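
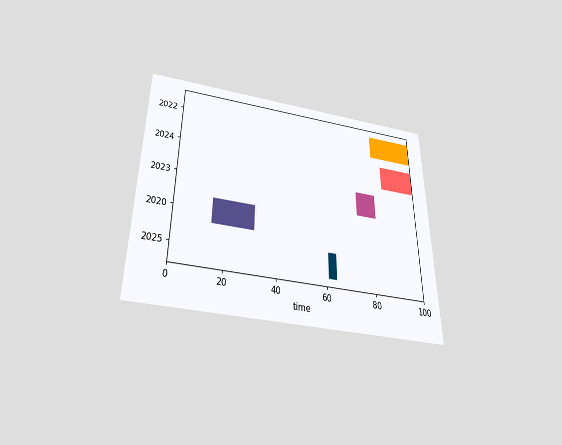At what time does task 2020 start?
The chart is viewed slightly from below. The 2020 bar begins at t=15.

15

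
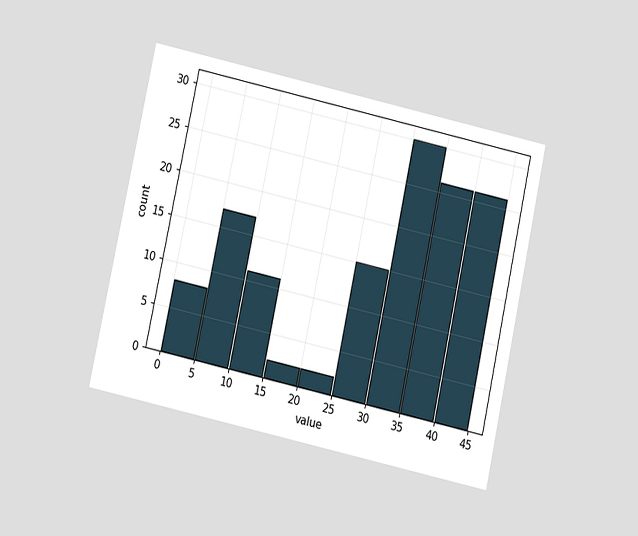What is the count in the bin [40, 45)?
The chart is tilted about 12° clockwise and viewed slightly from below. The [40, 45) bin has height 26.

26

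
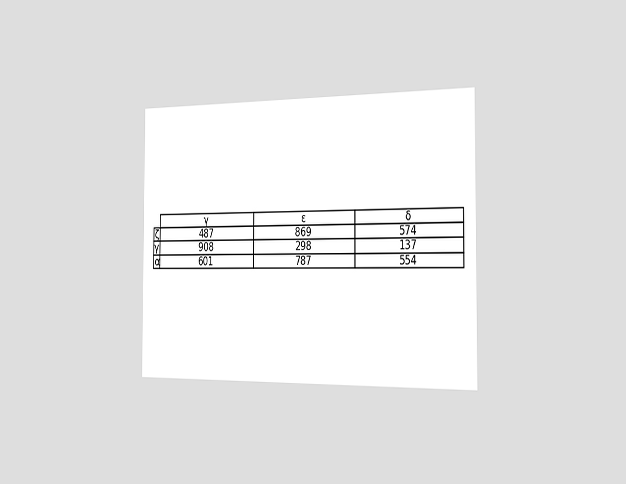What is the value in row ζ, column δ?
574

The chart is viewed slightly from the right. The (ζ, δ) cell reads 574.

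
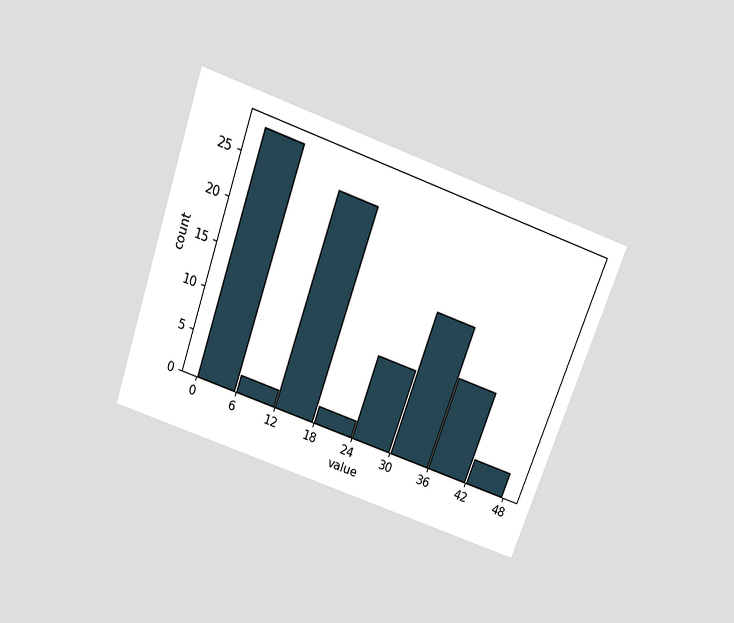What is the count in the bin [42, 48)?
The chart is tilted about 20° clockwise and viewed slightly from above. The [42, 48) bin has height 3.

3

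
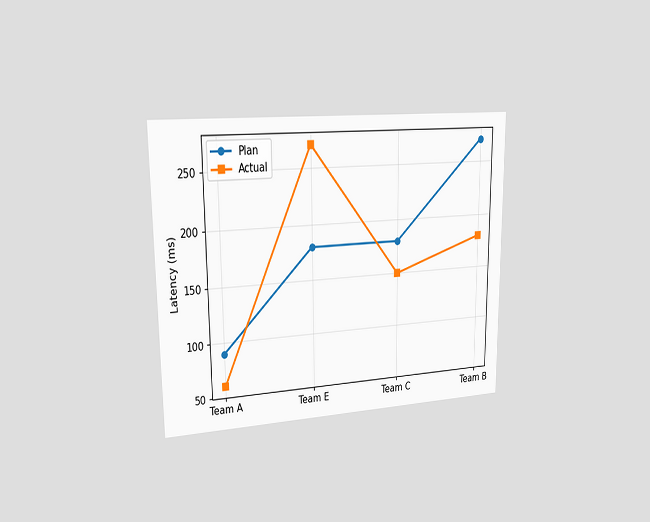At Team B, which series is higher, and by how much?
Plan, by 90ms

The chart is viewed slightly from the left. At Team B, Plan sits above the other line by 90ms.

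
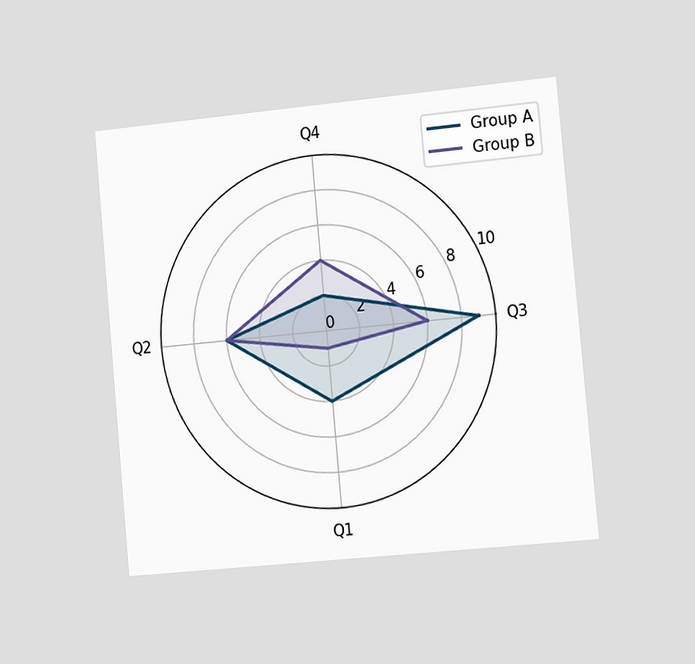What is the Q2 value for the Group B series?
6

The chart is tilted about 5° counter-clockwise and viewed slightly from the right. On the Q2 axis, Group B reaches 6.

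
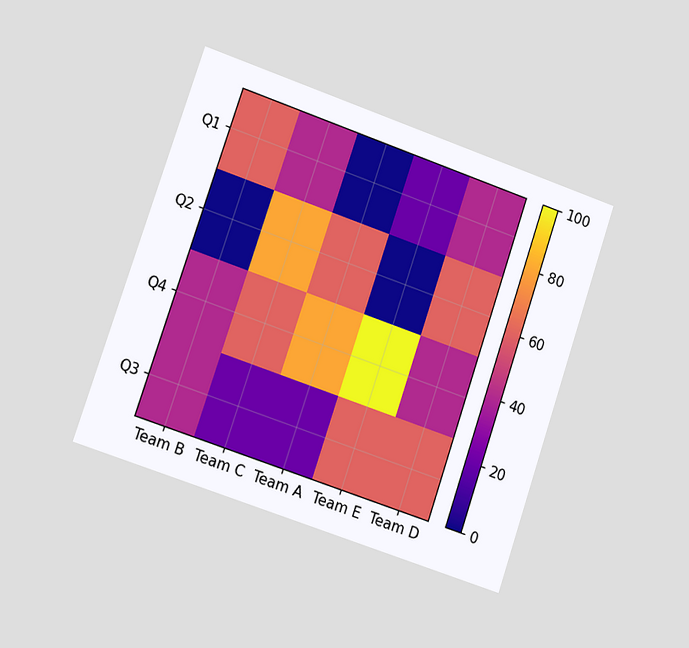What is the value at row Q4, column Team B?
40

The chart is tilted about 19° clockwise and viewed slightly from the left. Matching cell (Q4, Team B) against the colorbar gives 40.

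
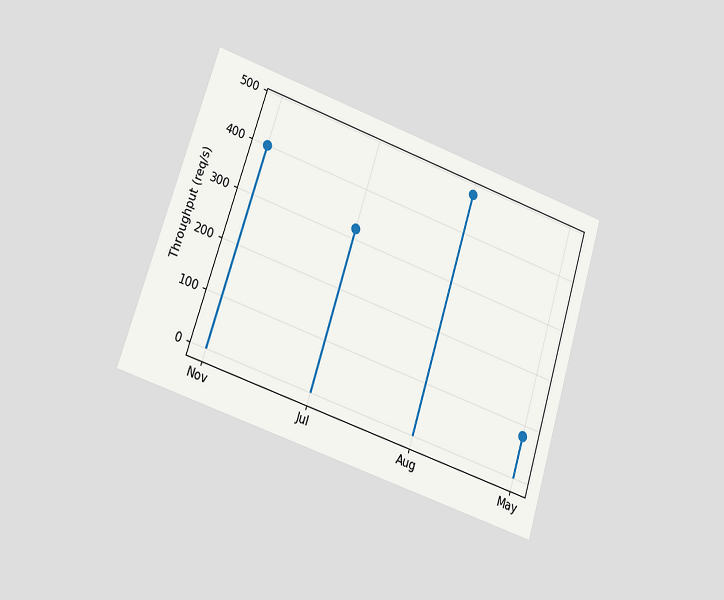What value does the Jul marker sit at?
320req/s

The chart is tilted about 18° clockwise and viewed at a slight angle. The Jul marker sits at 320req/s.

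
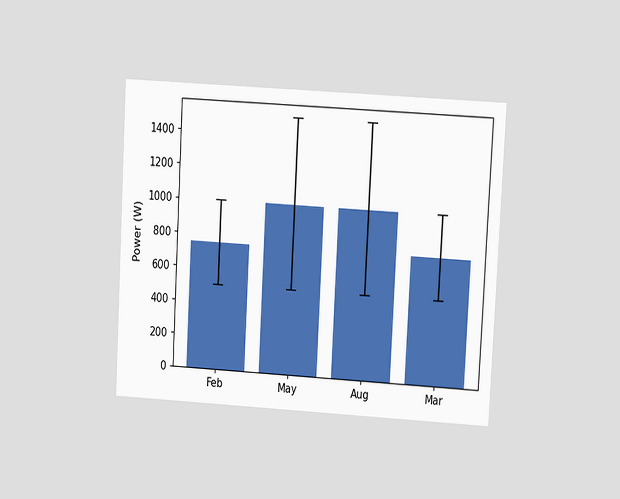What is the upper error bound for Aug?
1500W

The chart is tilted about 3° clockwise and viewed at a slight angle. The Aug bar's upper whisker reaches 1500W.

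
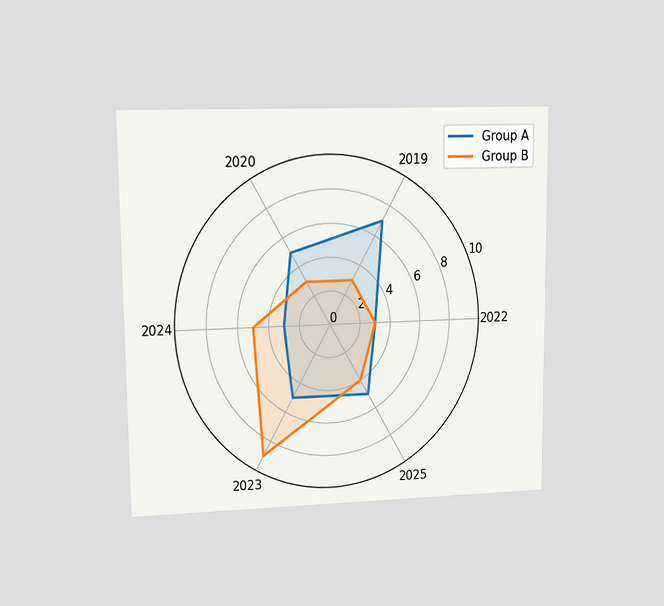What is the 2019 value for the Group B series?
3

The chart is viewed at a slight angle. On the 2019 axis, Group B reaches 3.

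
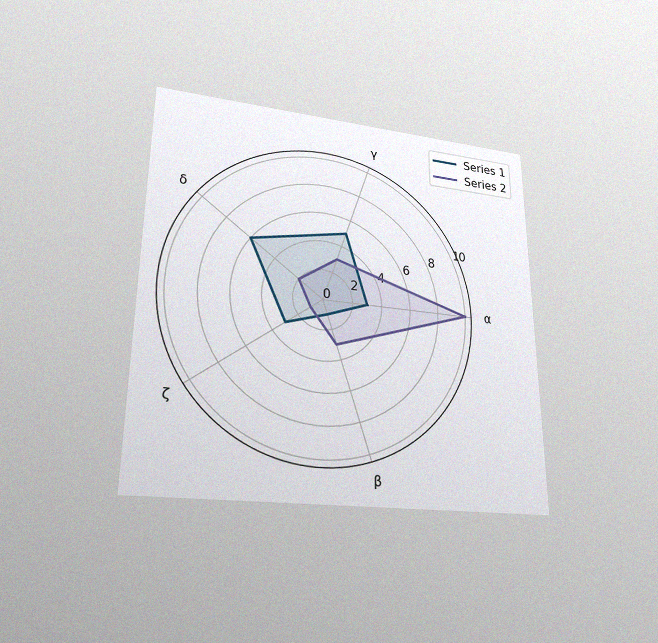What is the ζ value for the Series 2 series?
1

The chart is viewed slightly from below, with some photo noise. On the ζ axis, Series 2 reaches 1.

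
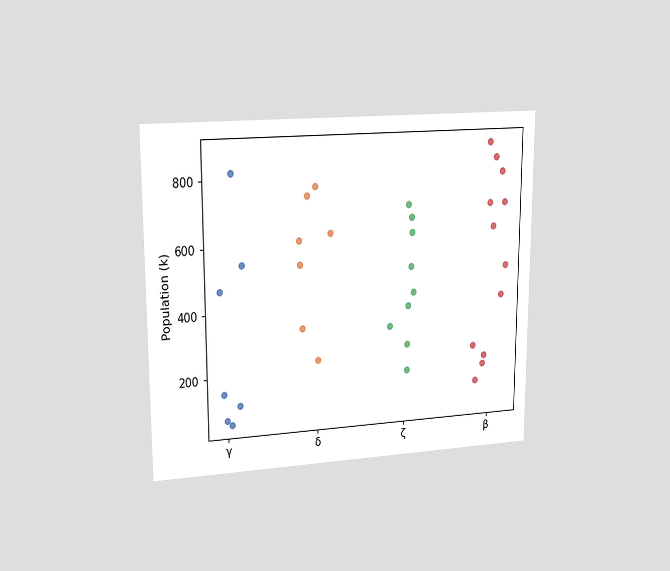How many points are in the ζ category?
The chart is viewed at a slight angle. Counting the markers in the ζ column gives 9.

9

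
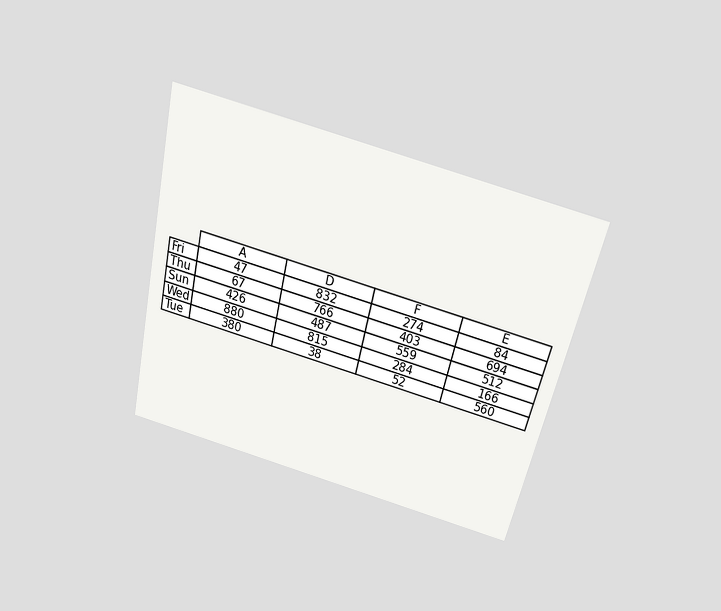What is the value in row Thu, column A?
The chart is tilted about 13° clockwise and viewed slightly from above. The (Thu, A) cell reads 67.

67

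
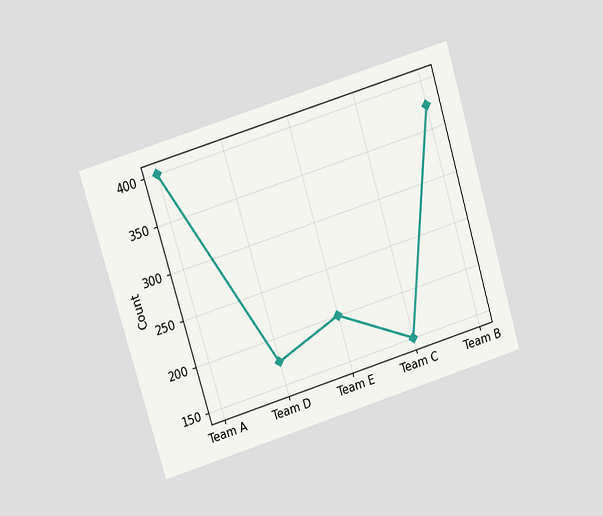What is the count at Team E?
200

The chart is tilted about 17° counter-clockwise and viewed at a slight angle. At Team E, the line is at 200.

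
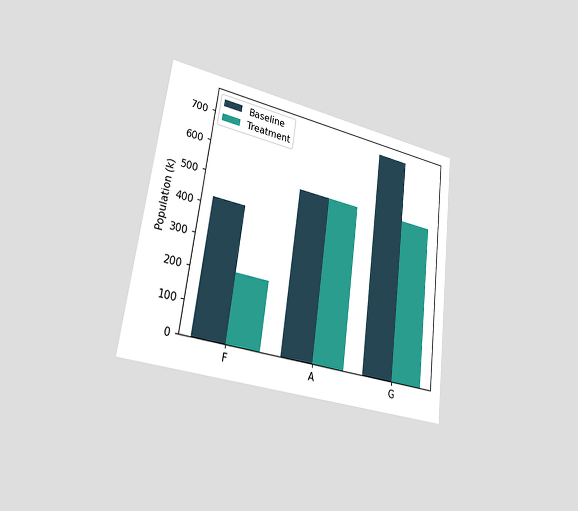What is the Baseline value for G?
The chart is tilted about 7° clockwise and viewed slightly from the left. The Baseline bar at G reaches 742k on the y-axis.

742k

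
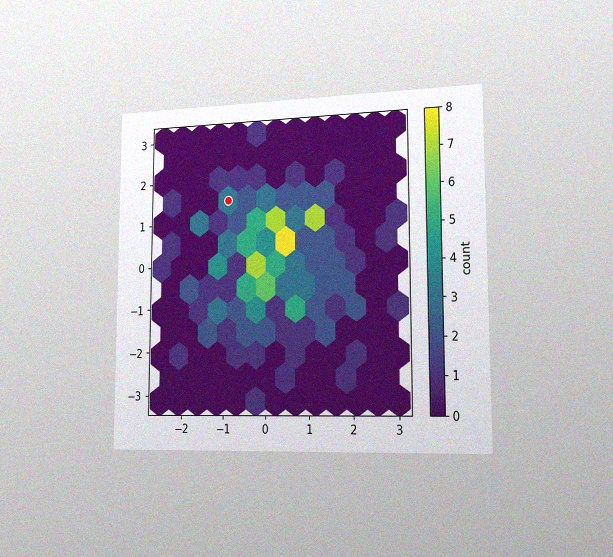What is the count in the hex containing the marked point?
The chart is viewed slightly from the right, with some photo noise. The marked hex reads 3 on the colorbar.

3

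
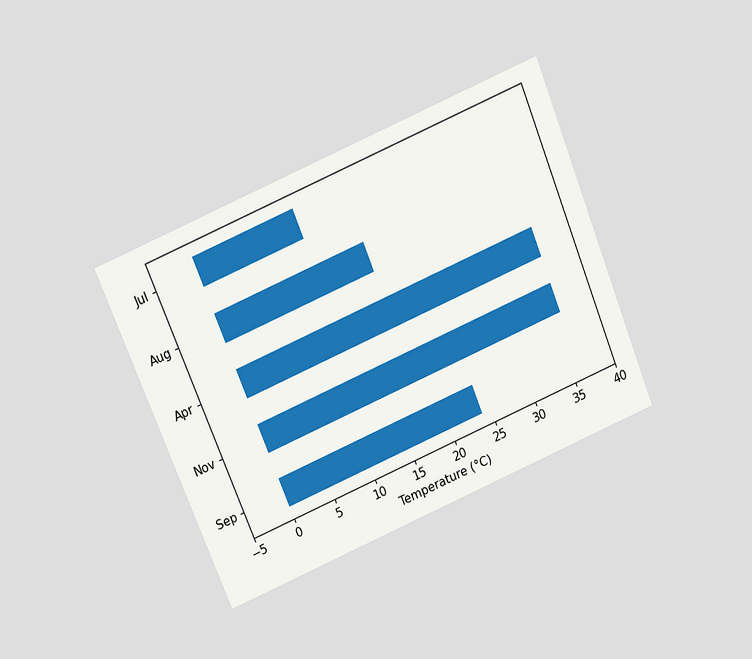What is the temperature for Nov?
36°C

The chart is tilted about 22° counter-clockwise and viewed slightly from above. Reading along the chart's x-axis, the Nov bar reaches 36°C.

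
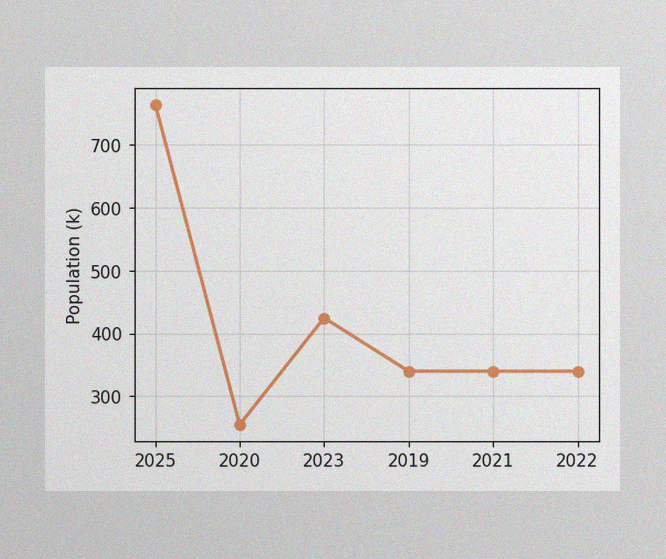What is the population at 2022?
The image has some photo noise and uneven lighting. At 2022, the line is at 340k.

340k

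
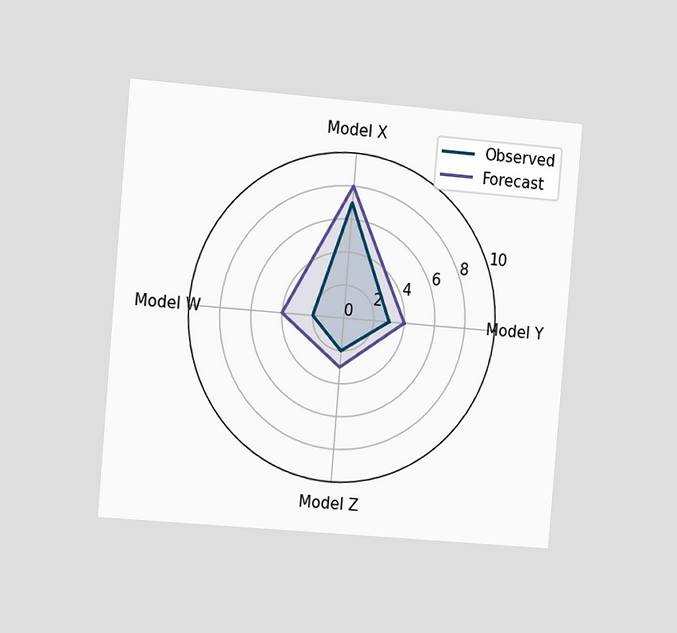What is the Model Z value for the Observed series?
The chart is tilted about 5° clockwise and viewed slightly from the left. On the Model Z axis, Observed reaches 2.

2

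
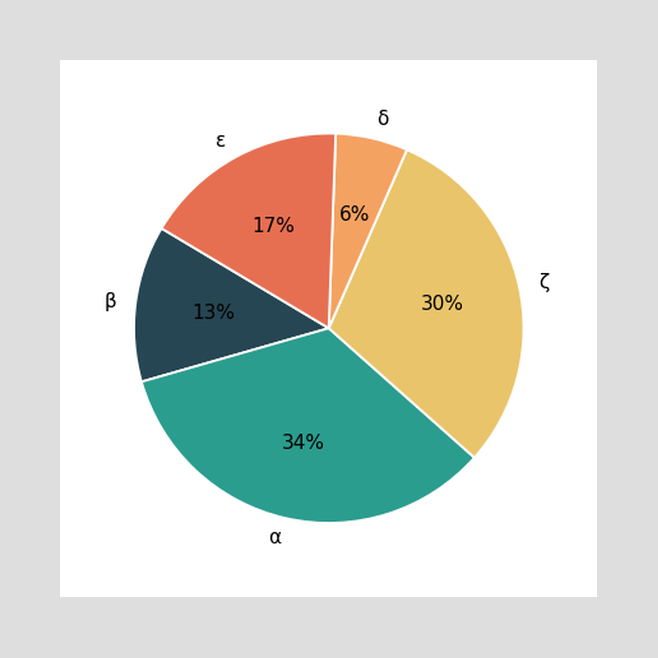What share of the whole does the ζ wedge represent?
The ζ slice takes up 30% of the pie.

30%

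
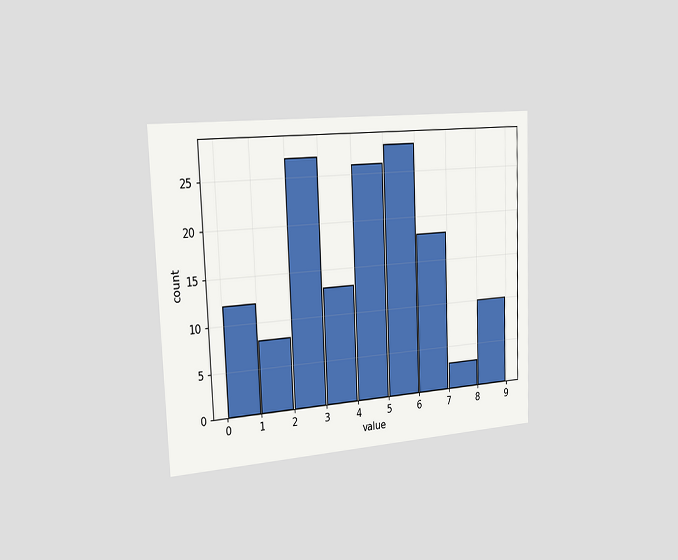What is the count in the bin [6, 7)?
18

The chart is tilted about 2° counter-clockwise and viewed slightly from the left. The [6, 7) bin has height 18.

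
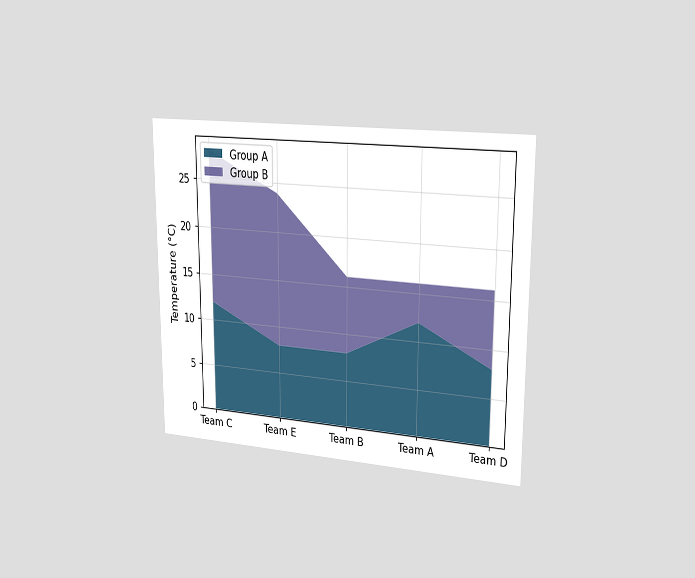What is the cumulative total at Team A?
16°C

The chart is viewed slightly from the right. The stacked total at Team A reaches 16°C.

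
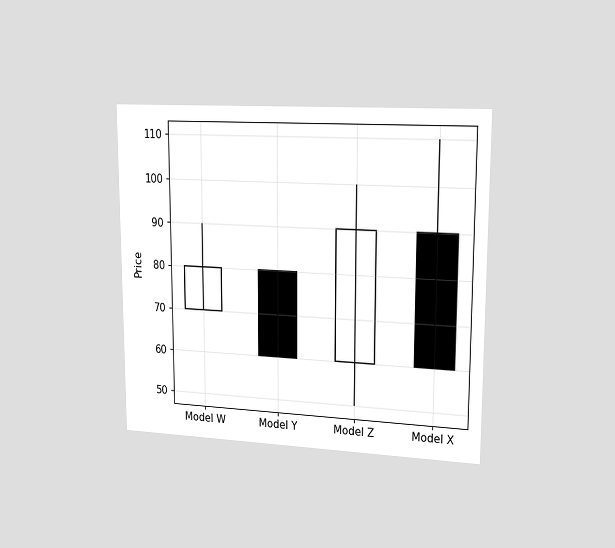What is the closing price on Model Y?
60

The chart is viewed slightly from the right. The Model Y candle closes at 60.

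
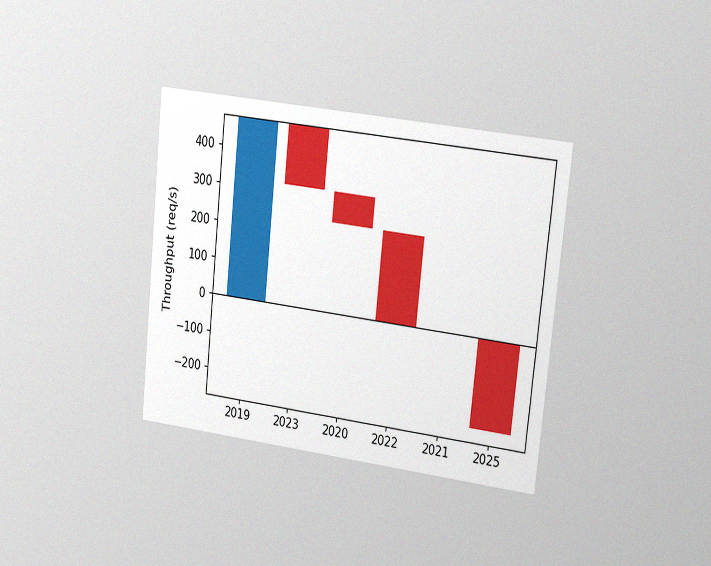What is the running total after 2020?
240req/s

The chart is tilted about 6° clockwise and viewed slightly from the right, with some photo noise. After 2020 the running total reaches 240req/s.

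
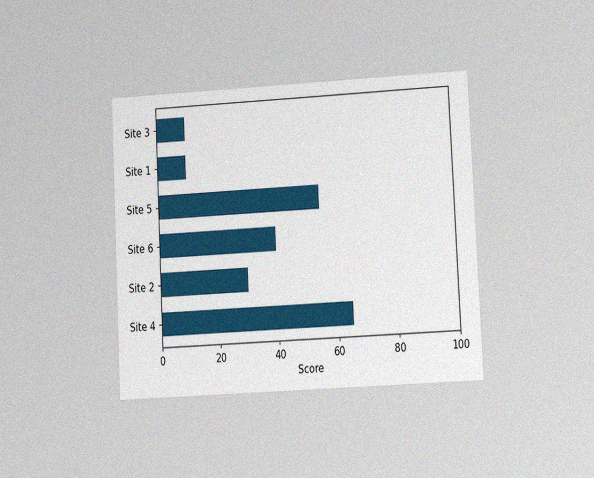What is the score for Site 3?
The chart is tilted about 3° counter-clockwise and viewed at a slight angle, with some photo noise. Reading along the chart's x-axis, the Site 3 bar reaches 10.

10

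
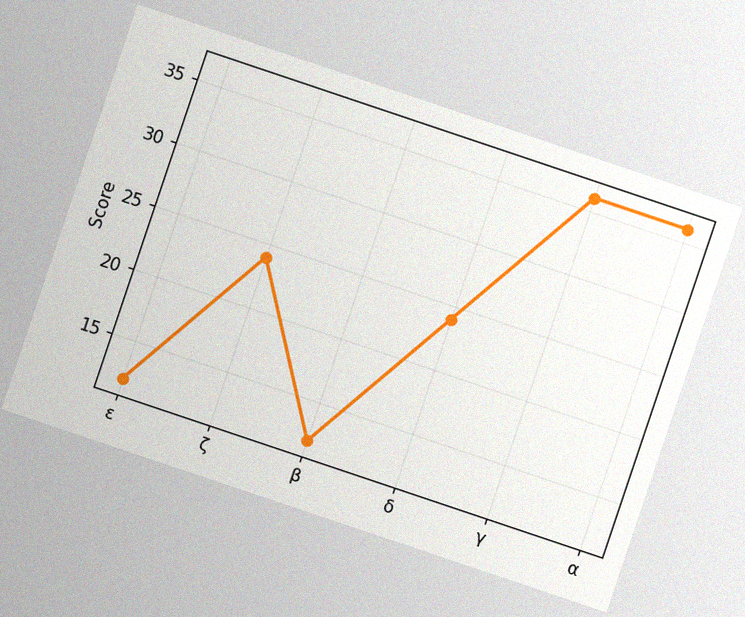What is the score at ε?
12

The chart is tilted about 19° clockwise, with some photo noise. At ε, the line is at 12.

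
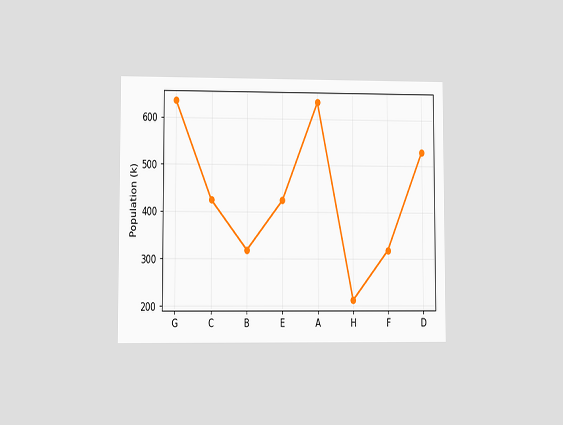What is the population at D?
530k

The chart is viewed at a slight angle. At D, the line is at 530k.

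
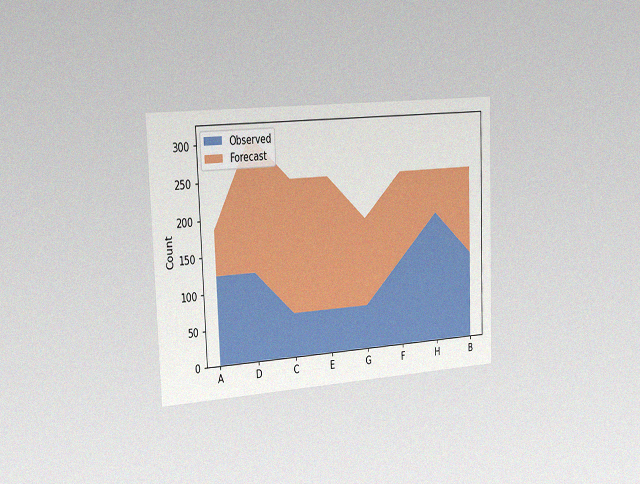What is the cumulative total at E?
The chart is tilted about 2° counter-clockwise and viewed slightly from the left, with some photo noise. The stacked total at E reaches 248.

248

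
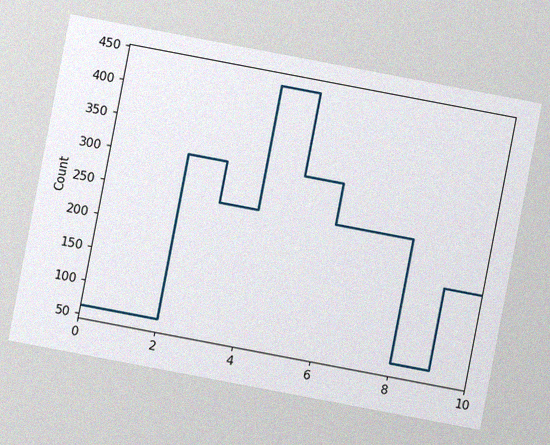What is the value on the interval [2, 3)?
The chart is tilted about 11° clockwise, with some photo noise. On [2, 3) the step sits at 310.

310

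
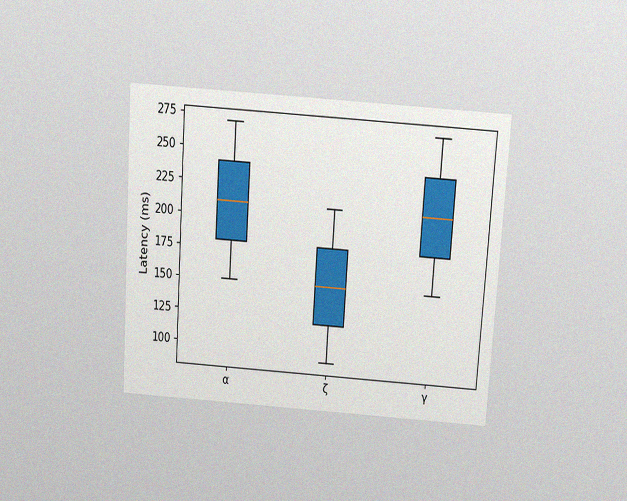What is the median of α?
210ms

The chart is tilted about 4° clockwise and viewed slightly from above, with some photo noise. The median line in the α box sits at 210ms.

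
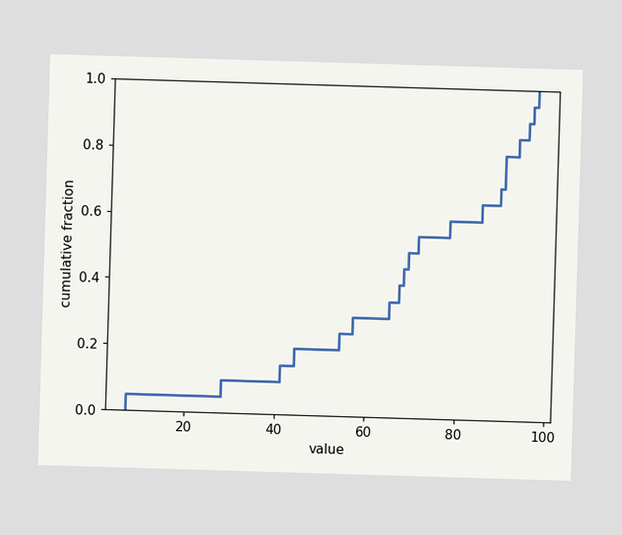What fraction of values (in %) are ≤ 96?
95%

At x=96 the ECDF step is at 95%.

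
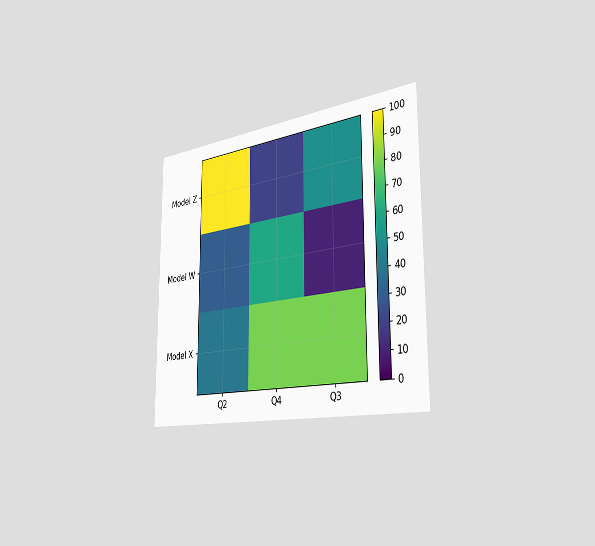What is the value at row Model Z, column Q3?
The chart is viewed slightly from the right. Matching cell (Model Z, Q3) against the colorbar gives 50.

50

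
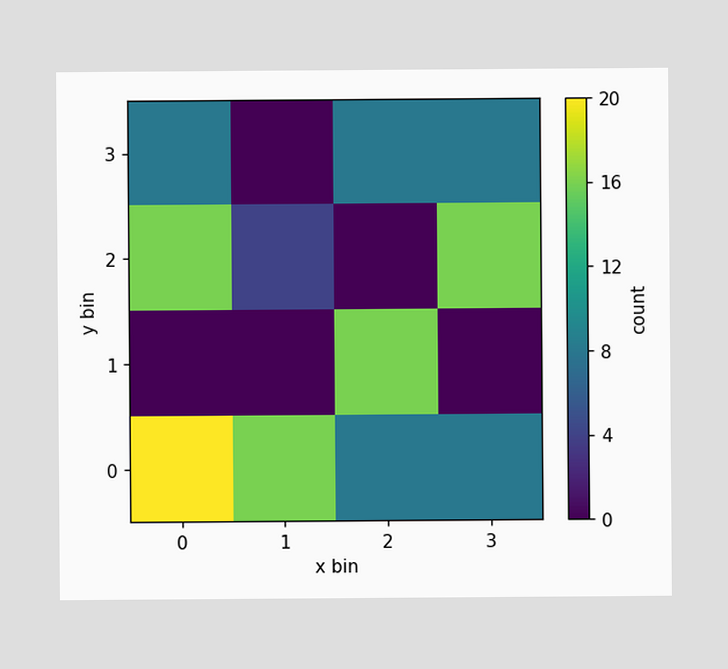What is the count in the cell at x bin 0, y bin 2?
Matching the cell (0, 2) against the colorbar gives 16.

16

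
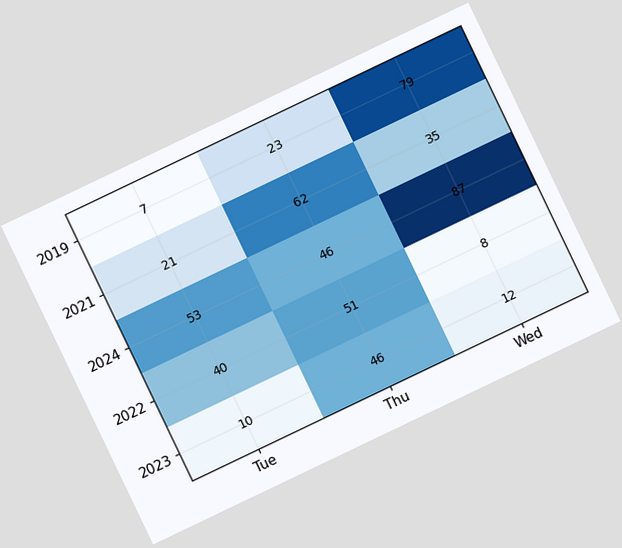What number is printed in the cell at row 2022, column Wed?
The chart is tilted about 26° counter-clockwise. The (2022, Wed) cell reads 8.

8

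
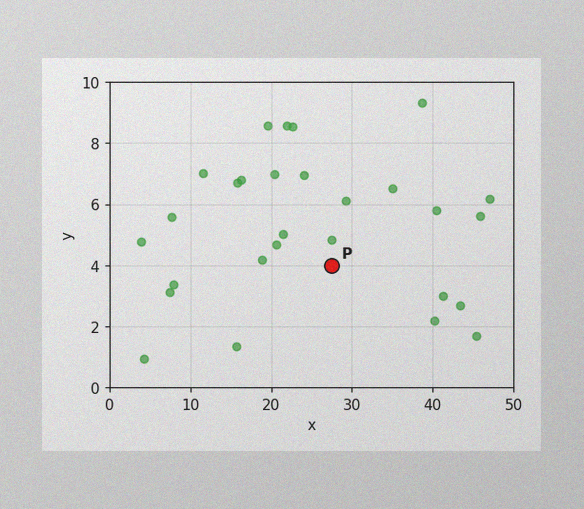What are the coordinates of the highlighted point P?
(27.5, 4)

The image has some photo noise and uneven lighting. Following the gridlines from P to each axis, P sits at (27.5, 4).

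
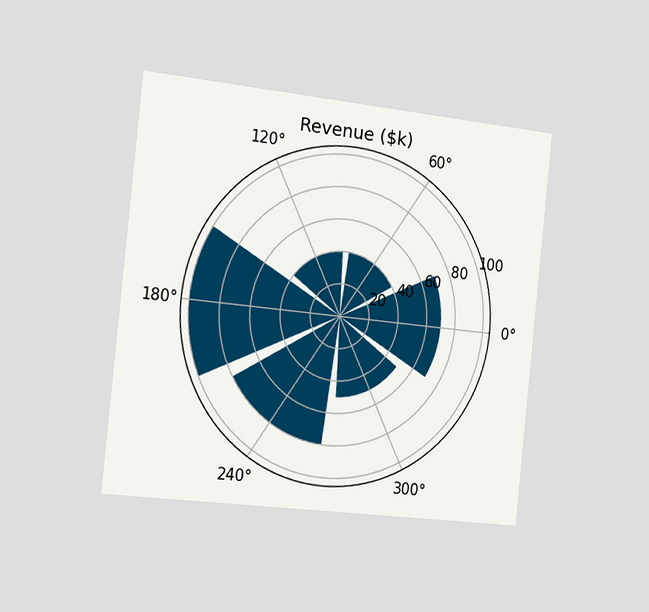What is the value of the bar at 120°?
The chart is tilted about 6° clockwise and viewed slightly from the left. The bar at 120° reaches $40k on the radial axis.

$40k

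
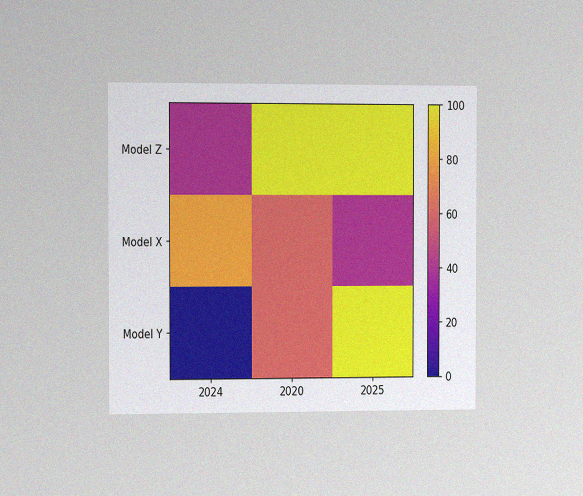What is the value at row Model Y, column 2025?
100

The chart is viewed slightly from the left, with some photo noise. Matching cell (Model Y, 2025) against the colorbar gives 100.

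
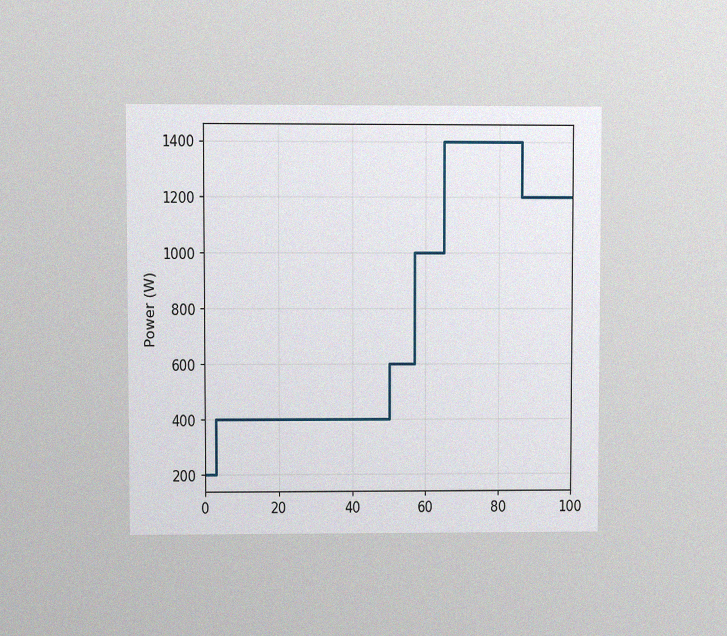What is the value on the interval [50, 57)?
The chart is viewed at a slight angle, with some photo noise. On [50, 57) the step sits at 600W.

600W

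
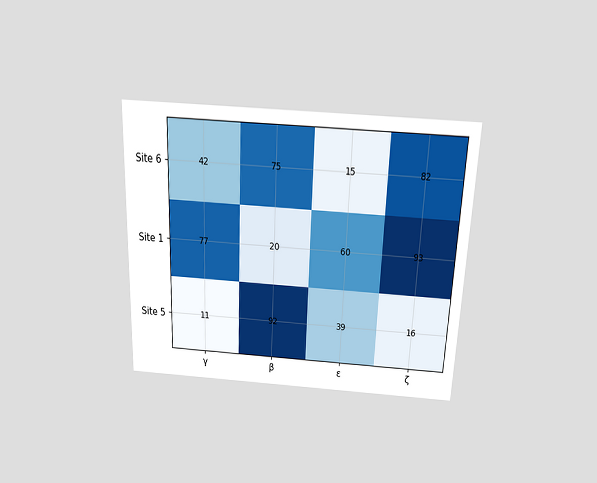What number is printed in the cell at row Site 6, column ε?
The chart is tilted about 2° clockwise and viewed slightly from above. The (Site 6, ε) cell reads 15.

15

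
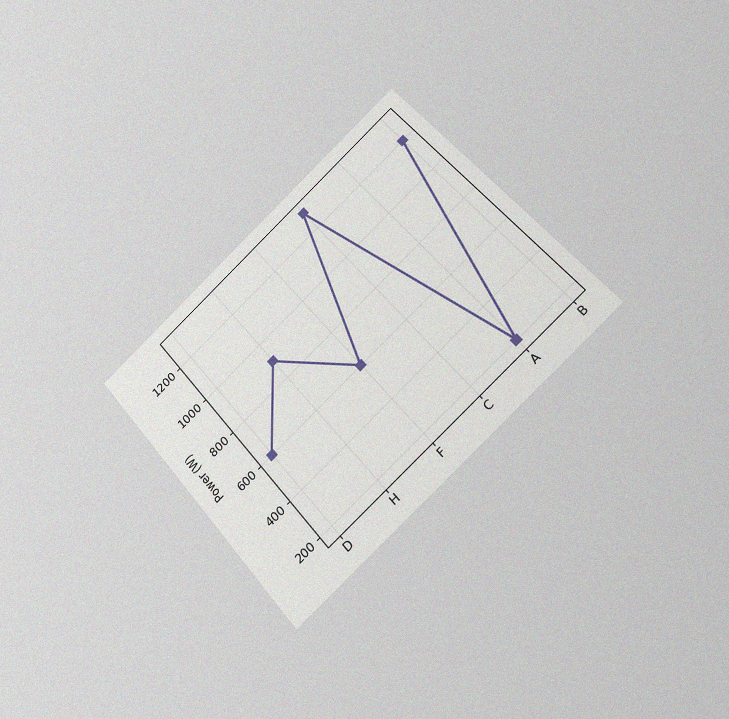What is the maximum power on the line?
The chart is tilted about 40° counter-clockwise and viewed at a slight angle, with some photo noise. The highest point is at C, and reading across to the y-axis gives 1300W.

1300W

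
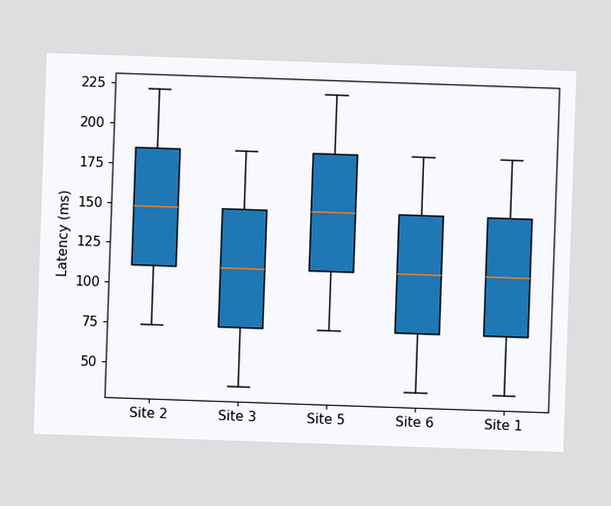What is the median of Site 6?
111ms

The median line in the Site 6 box sits at 111ms.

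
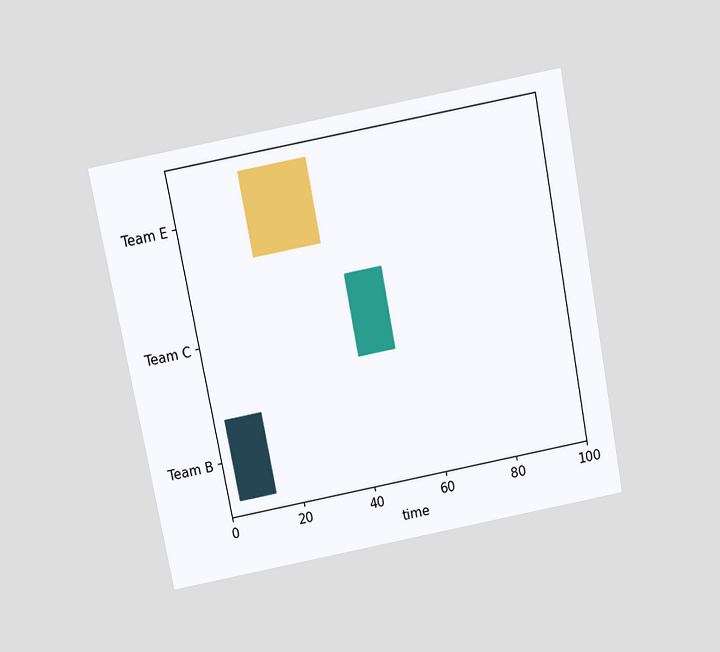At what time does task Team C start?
42

The chart is tilted about 11° counter-clockwise and viewed slightly from above. The Team C bar begins at t=42.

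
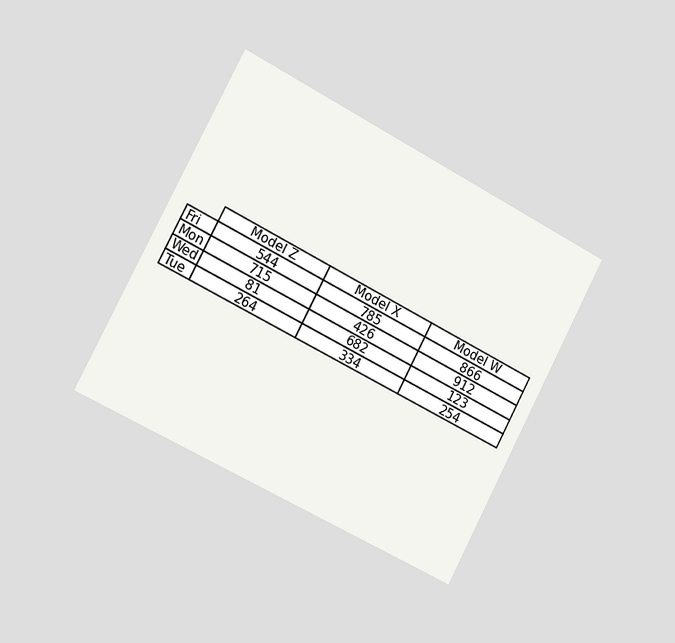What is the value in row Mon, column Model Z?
The chart is tilted about 28° clockwise and viewed slightly from the left. The (Mon, Model Z) cell reads 715.

715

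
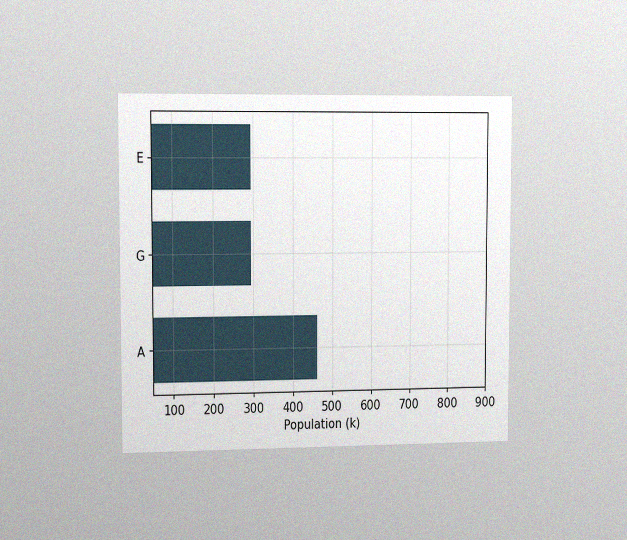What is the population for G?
294k

The chart is viewed slightly from the left, with some photo noise. Reading along the chart's x-axis, the G bar reaches 294k.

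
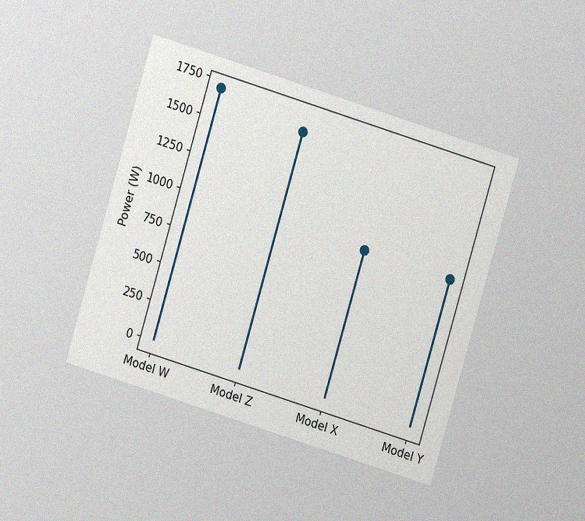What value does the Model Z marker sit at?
The chart is tilted about 17° clockwise and viewed at a slight angle, with some photo noise. The Model Z marker sits at 1600W.

1600W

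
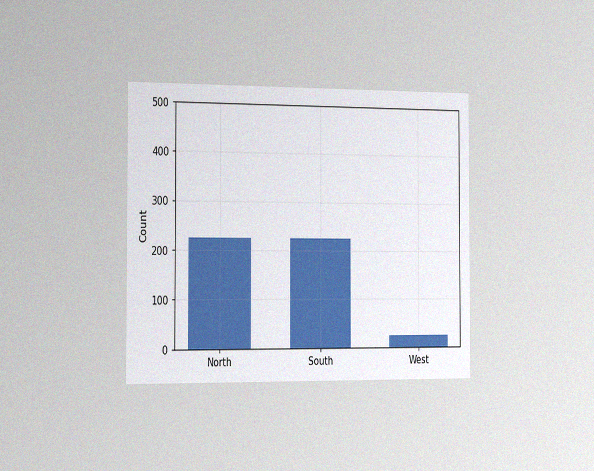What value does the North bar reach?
225

The chart is viewed slightly from the left, with some photo noise. Reading along the chart's y-axis, the North bar reaches 225.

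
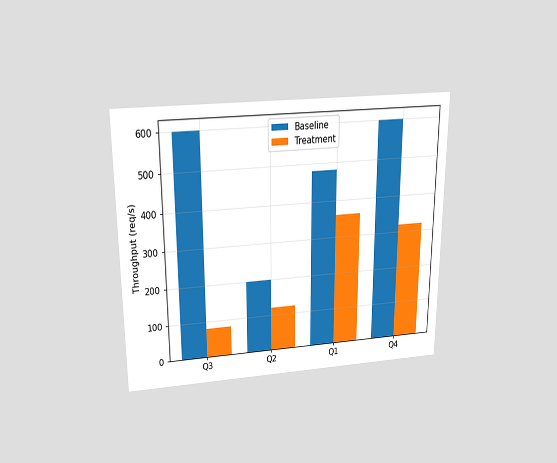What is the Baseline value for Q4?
The chart is viewed slightly from above. The Baseline bar at Q4 reaches 600req/s on the y-axis.

600req/s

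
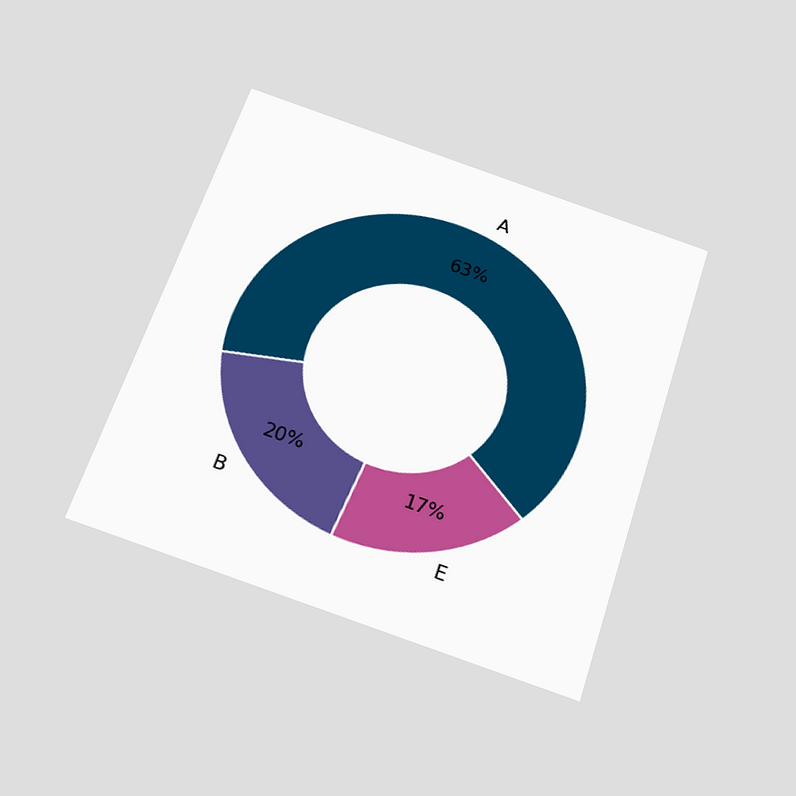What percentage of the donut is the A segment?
63%

The chart is tilted about 18° clockwise and viewed slightly from below. The A segment takes up 63% of the ring.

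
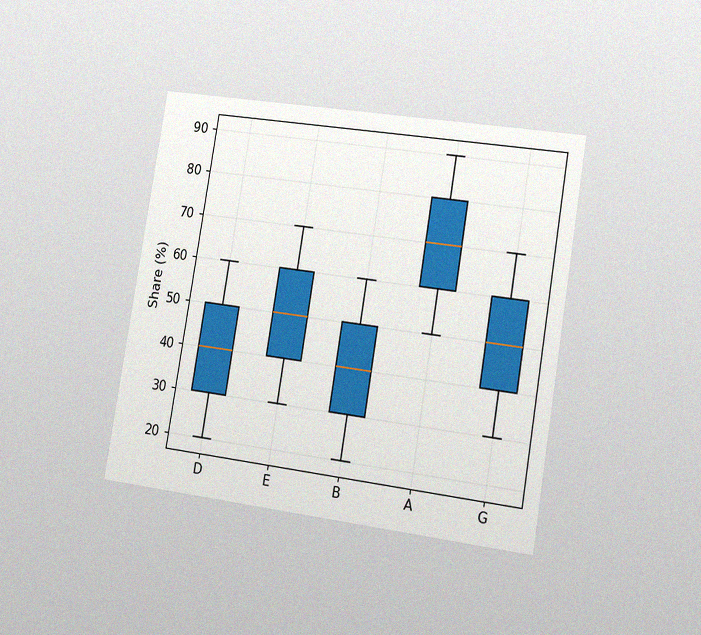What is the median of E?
The chart is tilted about 9° clockwise and viewed slightly from the right, with some photo noise. The median line in the E box sits at 50%.

50%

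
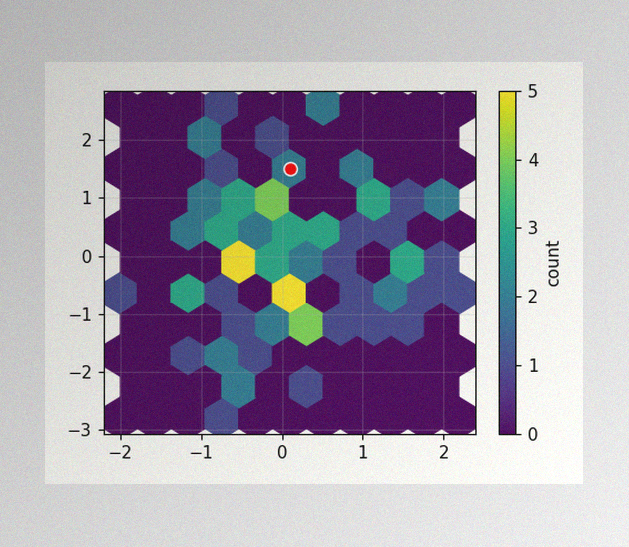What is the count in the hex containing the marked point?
The image has some photo noise and uneven lighting. The marked hex reads 2 on the colorbar.

2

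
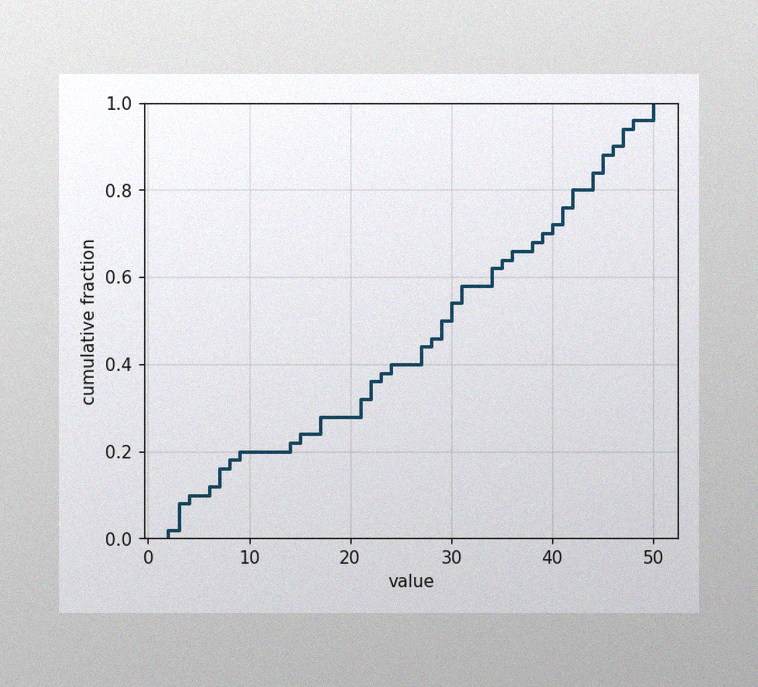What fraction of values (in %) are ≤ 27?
44%

The image has some photo noise and uneven lighting. At x=27 the ECDF step is at 44%.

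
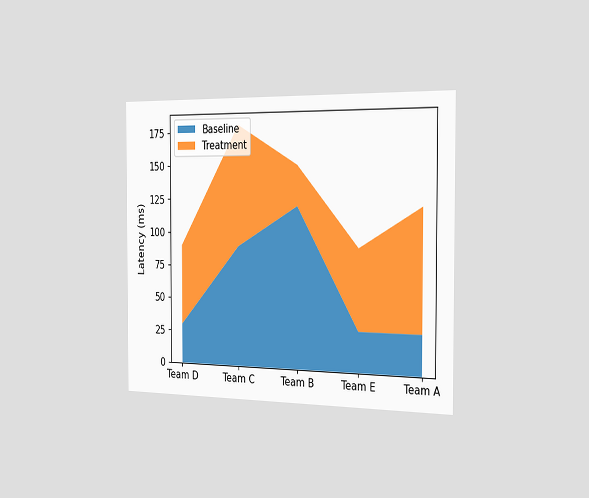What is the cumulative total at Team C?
180ms

The chart is viewed slightly from the right. The stacked total at Team C reaches 180ms.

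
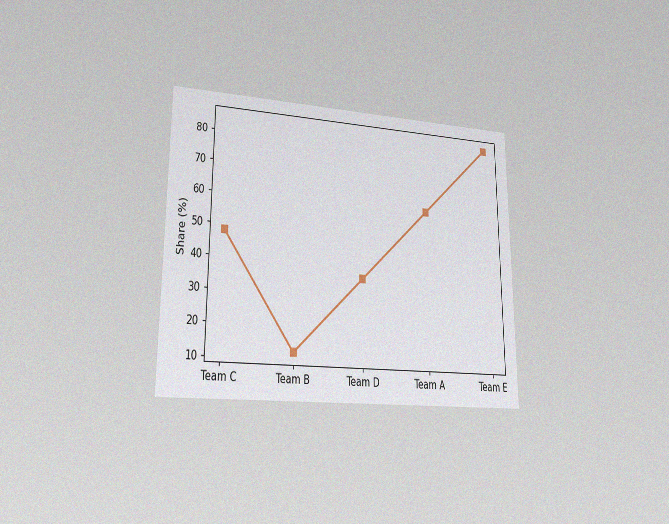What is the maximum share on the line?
The chart is viewed at a slight angle, with some photo noise. The highest point is at Team E, and reading across to the y-axis gives 84%.

84%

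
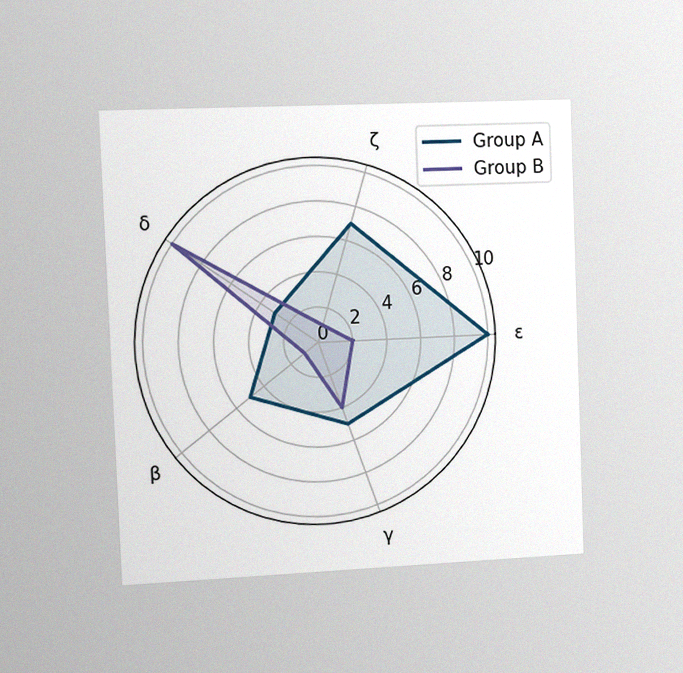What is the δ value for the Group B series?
10

The chart is tilted about 2° counter-clockwise and viewed slightly from the left, with some photo noise. On the δ axis, Group B reaches 10.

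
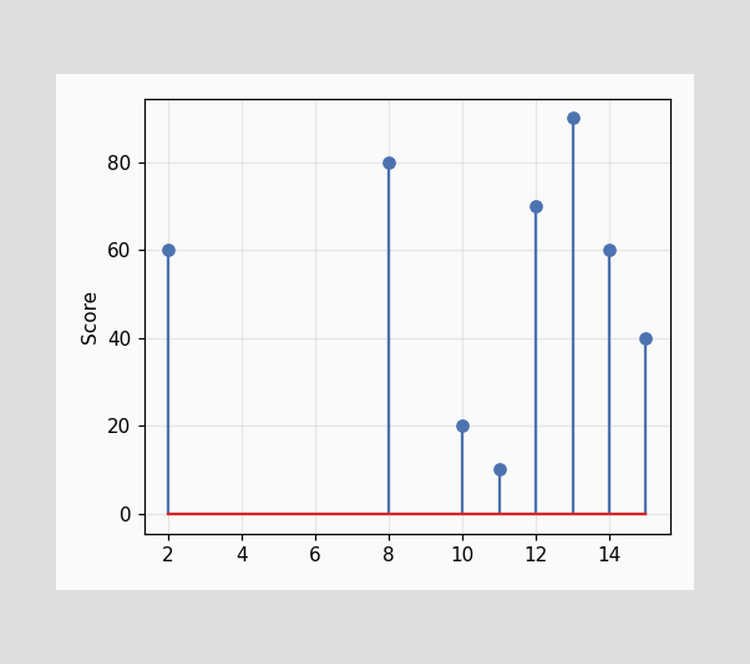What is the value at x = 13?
90

The stem at x=13 reaches 90.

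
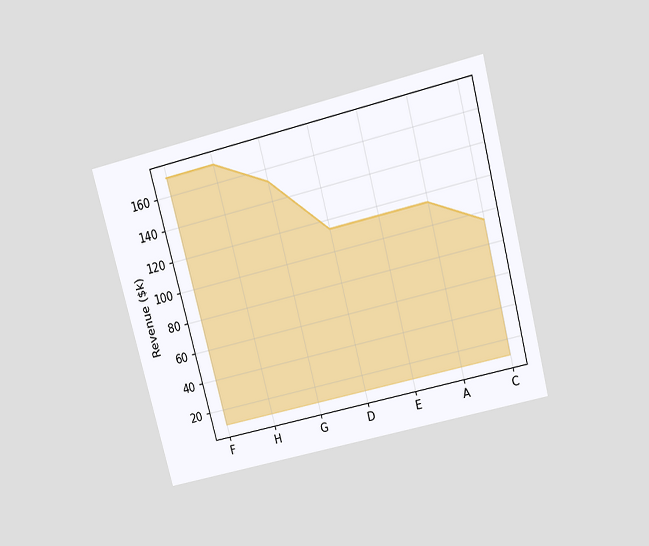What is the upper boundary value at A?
The chart is tilted about 15° counter-clockwise and viewed slightly from above. At A the upper boundary is at $114k.

$114k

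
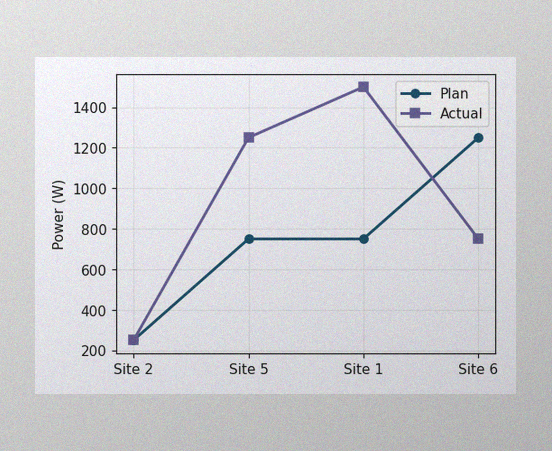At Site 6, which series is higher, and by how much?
Plan, by 500W

The image has some photo noise and uneven lighting. At Site 6, Plan sits above the other line by 500W.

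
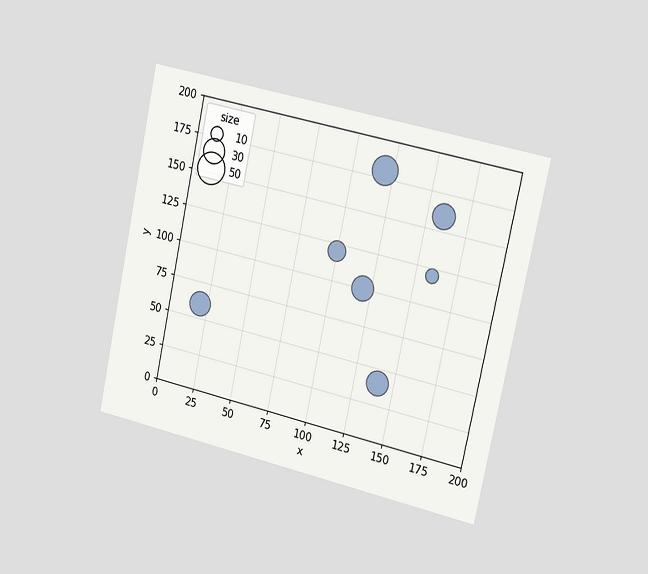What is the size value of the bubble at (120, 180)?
40

The chart is tilted about 12° clockwise and viewed slightly from the right. Matching the bubble at (120, 180) against the size legend gives 40.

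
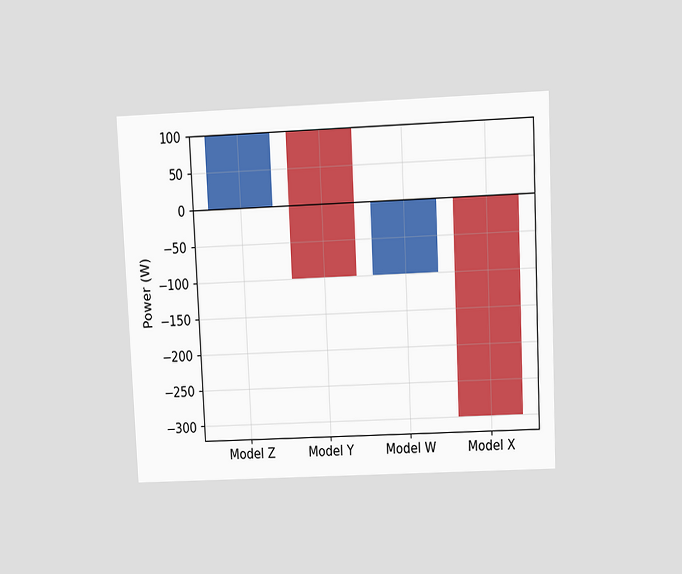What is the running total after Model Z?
100W

The chart is tilted about 3° counter-clockwise and viewed slightly from above. After Model Z the running total reaches 100W.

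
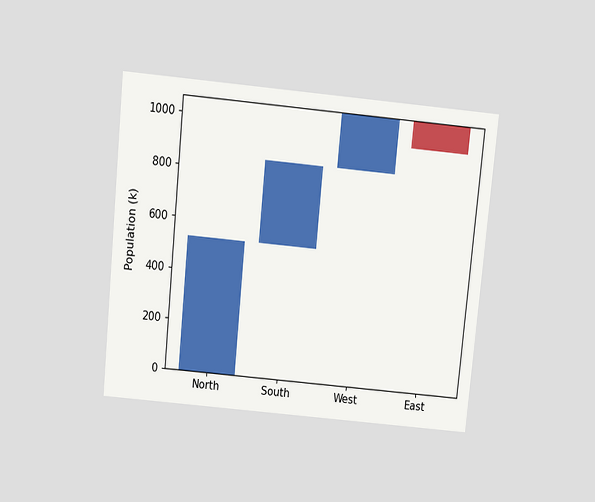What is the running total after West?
The chart is tilted about 6° clockwise and viewed slightly from above. After West the running total reaches 1060k.

1060k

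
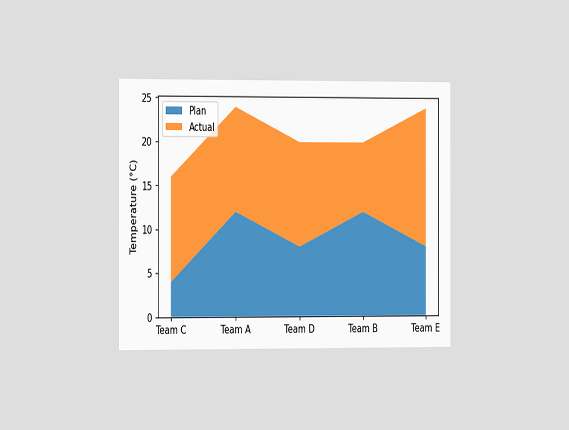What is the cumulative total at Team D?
The chart is viewed at a slight angle. The stacked total at Team D reaches 20°C.

20°C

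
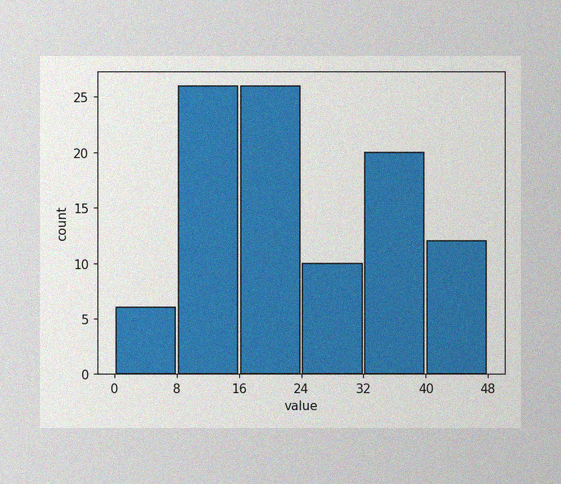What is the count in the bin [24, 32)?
10

The image has some photo noise and uneven lighting. The [24, 32) bin has height 10.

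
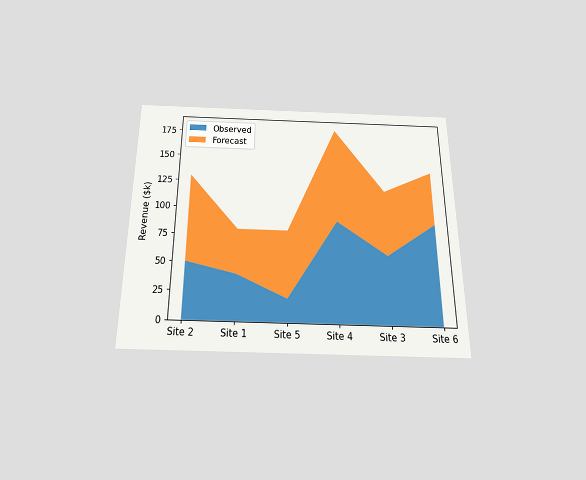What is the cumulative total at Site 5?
$80k

The chart is viewed slightly from below. The stacked total at Site 5 reaches $80k.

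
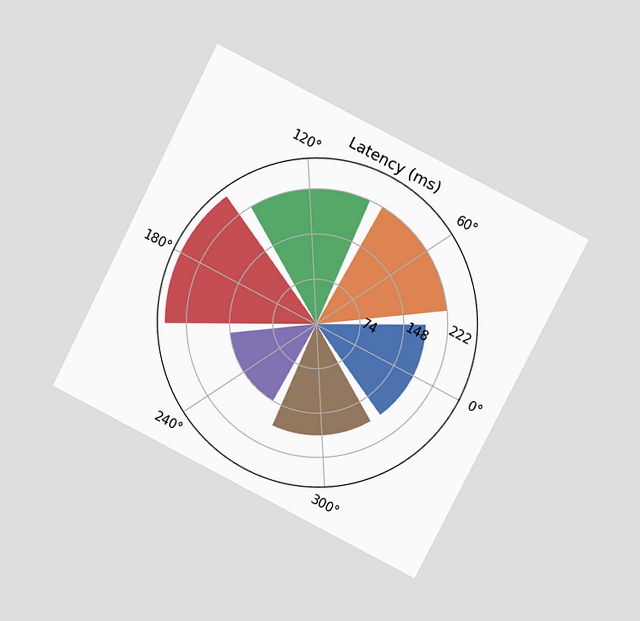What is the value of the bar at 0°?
The chart is tilted about 27° clockwise and viewed at a slight angle. The bar at 0° reaches 185ms on the radial axis.

185ms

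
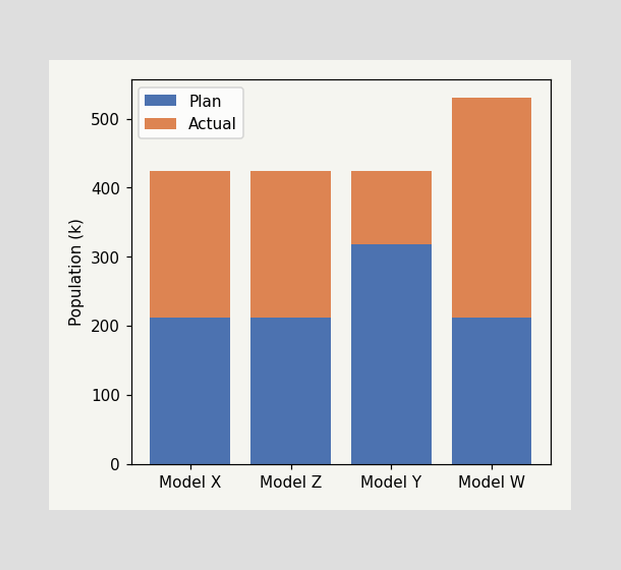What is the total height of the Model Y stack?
The Model Y stack's top reaches 424k on the y-axis.

424k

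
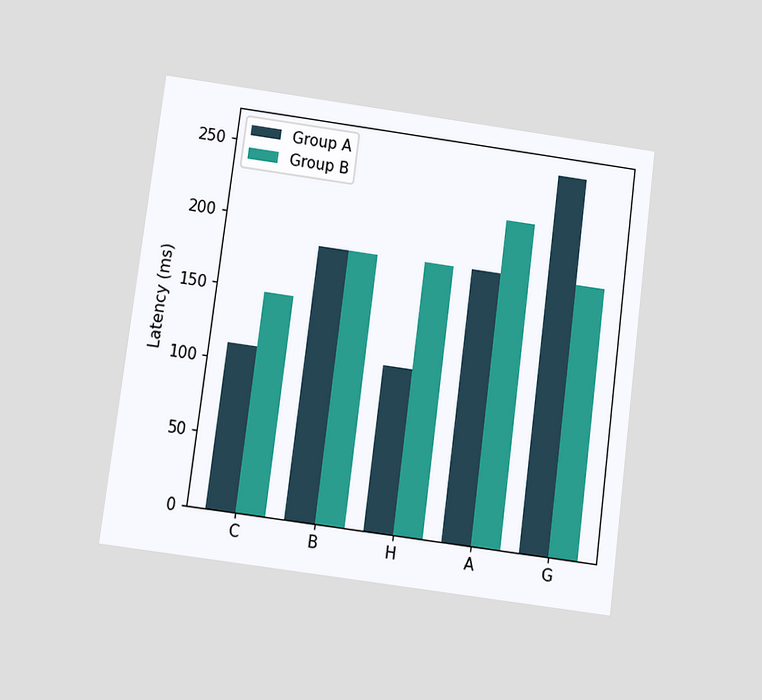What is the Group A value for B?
185ms

The chart is tilted about 7° clockwise and viewed slightly from below. The Group A bar at B reaches 185ms on the y-axis.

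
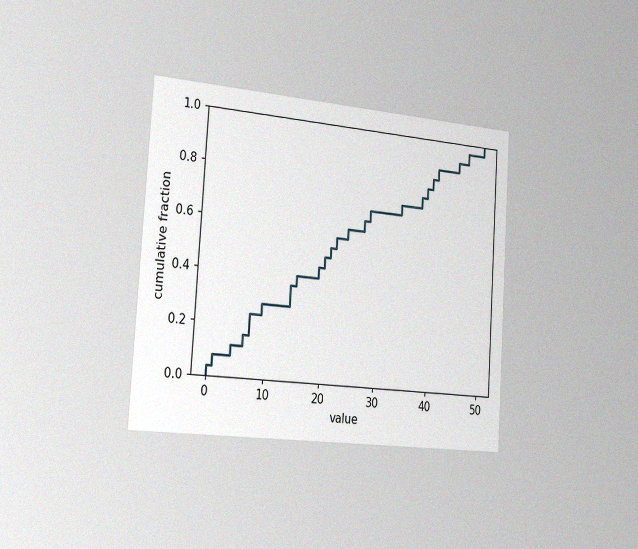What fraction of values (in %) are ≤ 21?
52%

The chart is tilted about 4° clockwise and viewed slightly from the left, with some photo noise. At x=21 the ECDF step is at 52%.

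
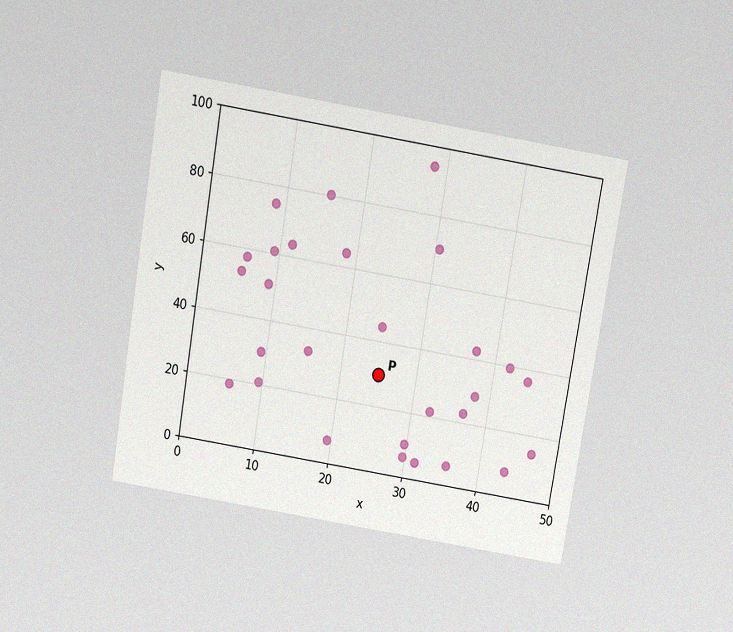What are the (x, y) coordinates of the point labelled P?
The chart is tilted about 9° clockwise and viewed slightly from above, with some photo noise. Following the gridlines from P to each axis, P sits at (25, 30).

(25, 30)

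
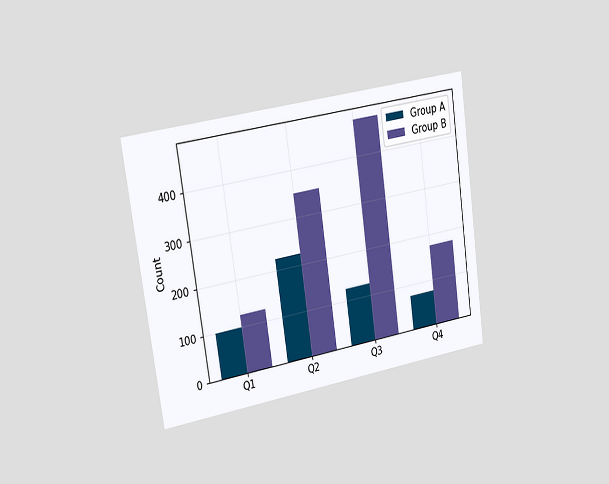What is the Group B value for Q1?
The chart is tilted about 8° counter-clockwise and viewed slightly from the left. The Group B bar at Q1 reaches 125 on the y-axis.

125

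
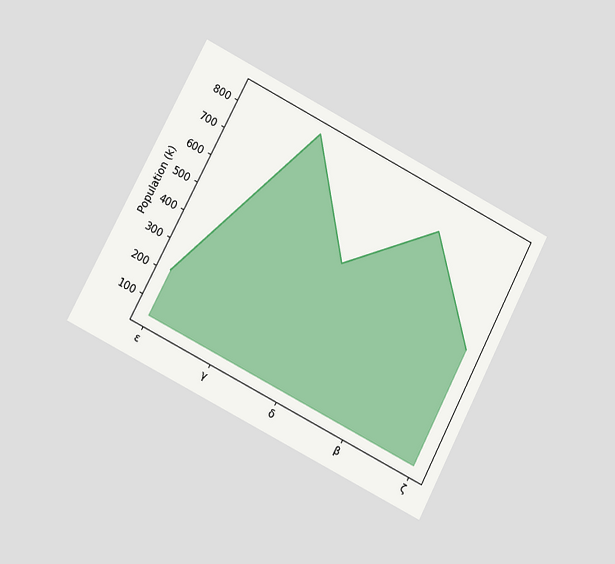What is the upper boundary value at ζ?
The chart is tilted about 27° clockwise and viewed at a slight angle. At ζ the upper boundary is at 462k.

462k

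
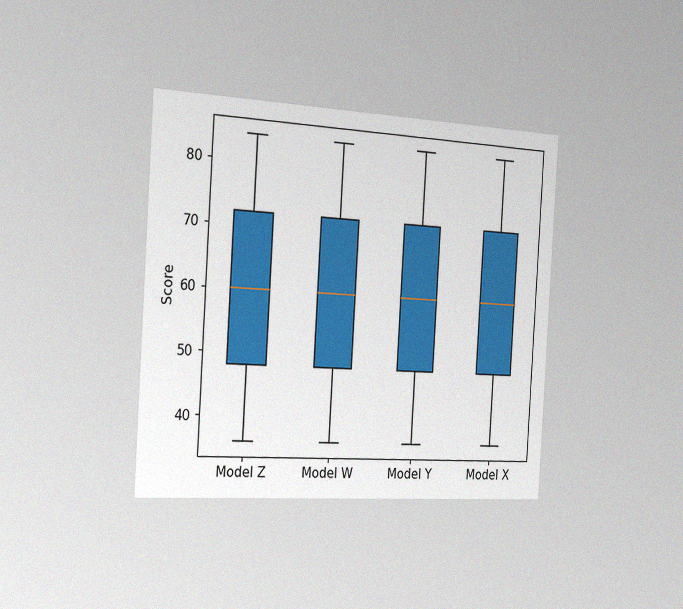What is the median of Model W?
The chart is tilted about 3° clockwise and viewed slightly from the left, with some photo noise. The median line in the Model W box sits at 60.

60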